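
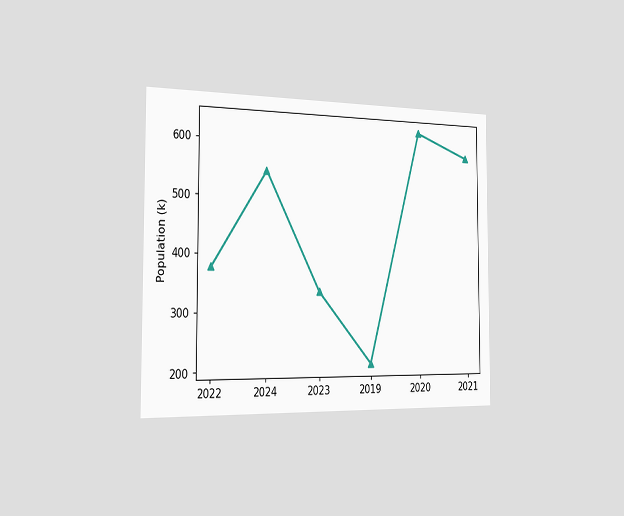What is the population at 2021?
588k

The chart is viewed slightly from the left. At 2021, the line is at 588k.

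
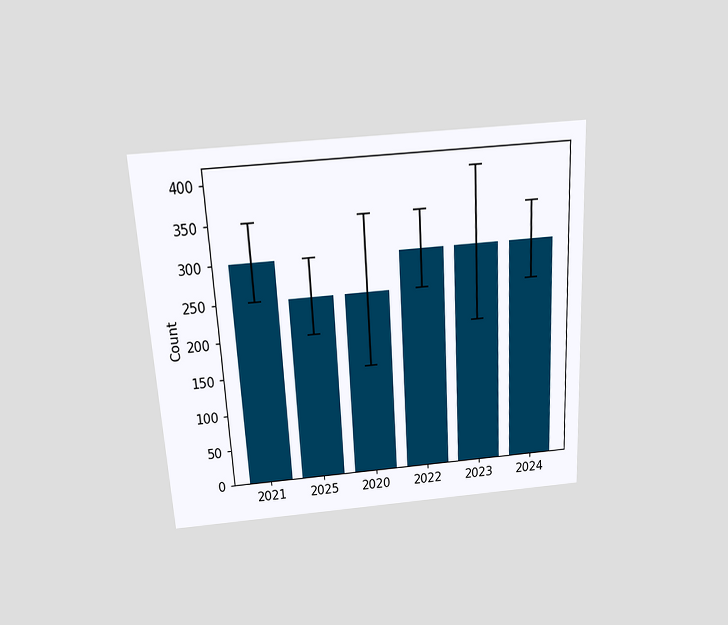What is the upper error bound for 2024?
The chart is tilted about 3° counter-clockwise and viewed slightly from above. The 2024 bar's upper whisker reaches 350.

350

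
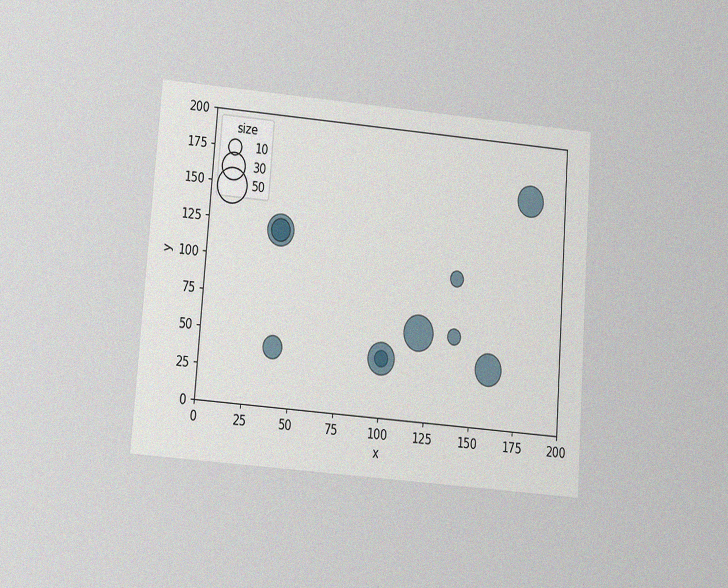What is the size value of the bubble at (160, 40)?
The chart is tilted about 4° clockwise and viewed slightly from below, with some photo noise. Matching the bubble at (160, 40) against the size legend gives 40.

40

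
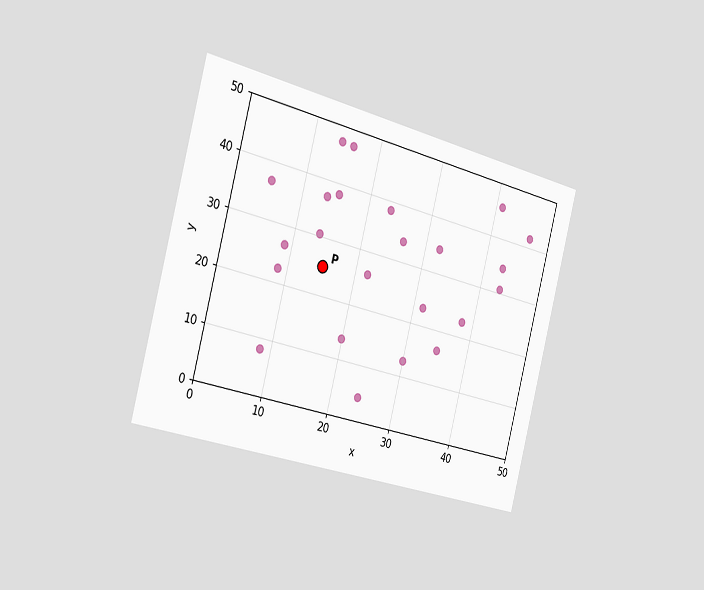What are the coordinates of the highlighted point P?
The chart is tilted about 14° clockwise and viewed slightly from the left. Following the gridlines from P to each axis, P sits at (15, 25).

(15, 25)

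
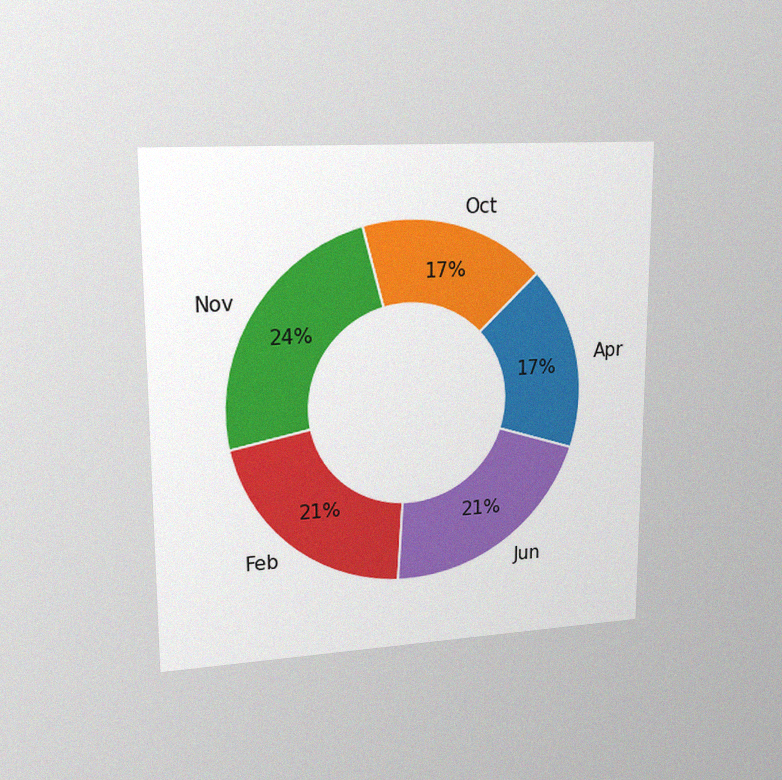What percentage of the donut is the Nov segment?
24%

The chart is viewed at a slight angle, with some photo noise. The Nov segment takes up 24% of the ring.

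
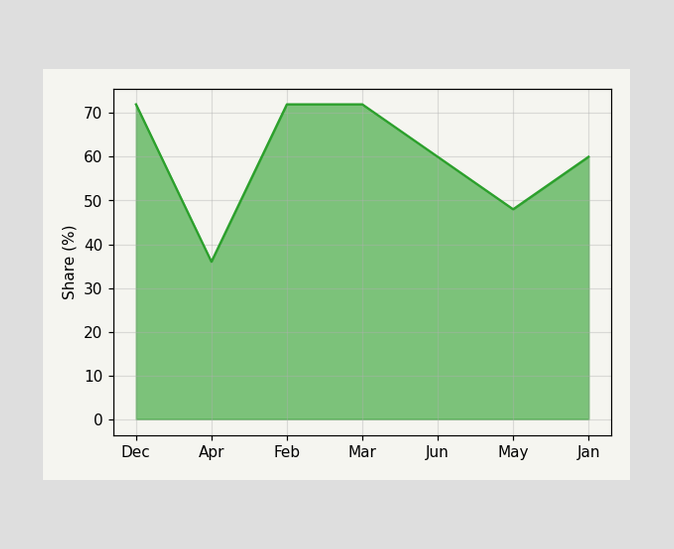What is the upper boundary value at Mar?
At Mar the upper boundary is at 72%.

72%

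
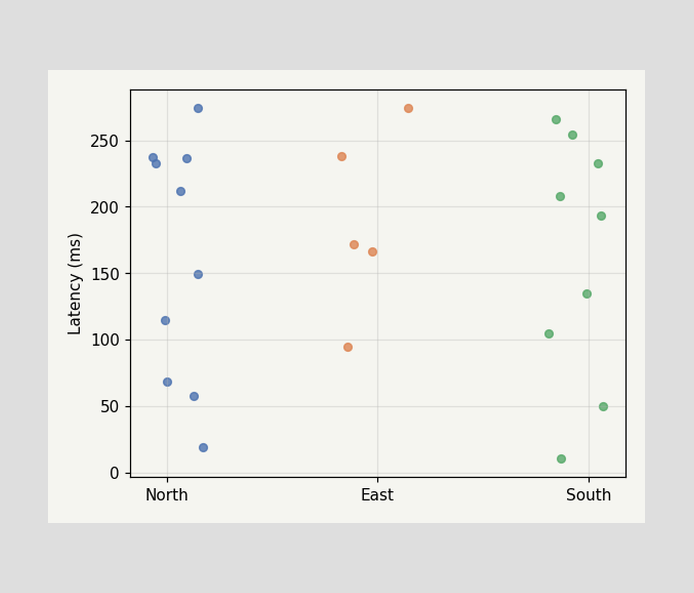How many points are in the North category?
10

Counting the markers in the North column gives 10.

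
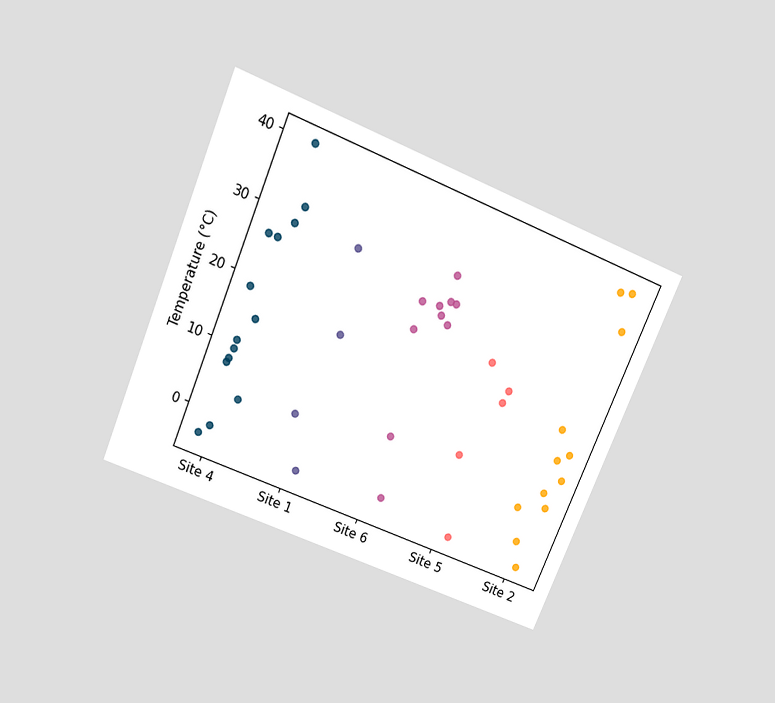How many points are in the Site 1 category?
4

The chart is tilted about 22° clockwise and viewed slightly from above. Counting the markers in the Site 1 column gives 4.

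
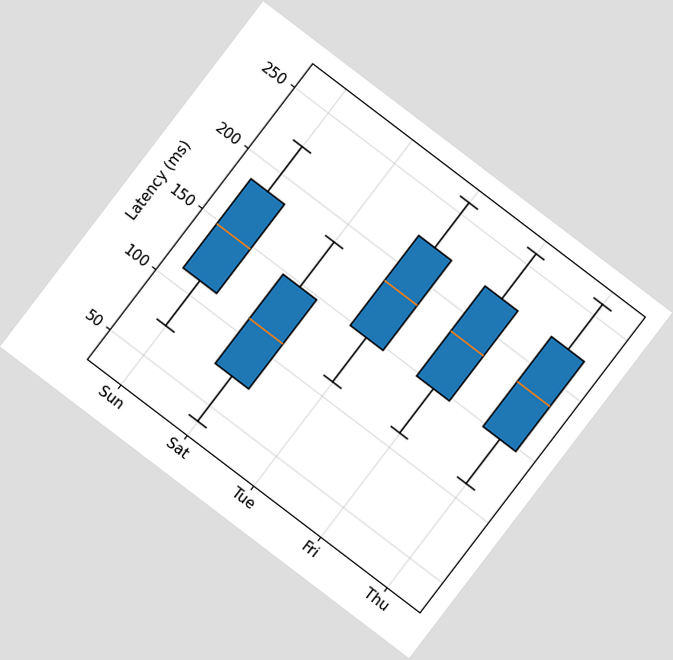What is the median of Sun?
The chart is tilted about 37° clockwise. The median line in the Sun box sits at 148ms.

148ms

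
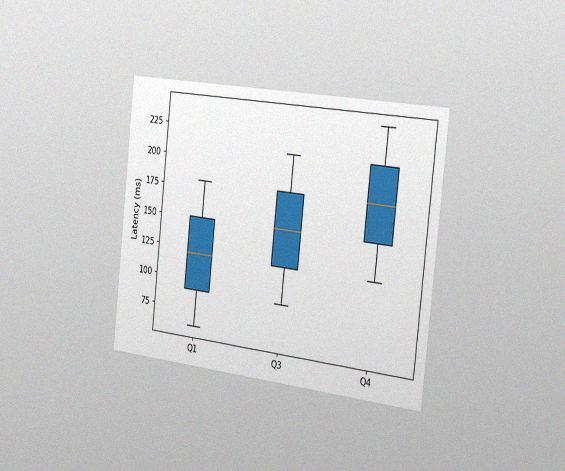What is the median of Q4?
180ms

The chart is tilted about 6° clockwise and viewed slightly from the right, with some photo noise. The median line in the Q4 box sits at 180ms.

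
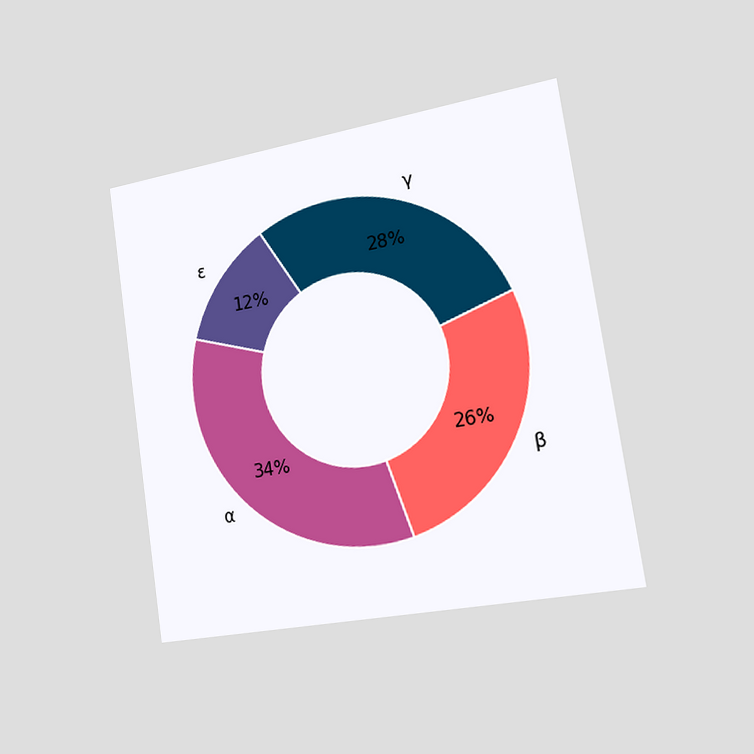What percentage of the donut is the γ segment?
The chart is tilted about 8° counter-clockwise and viewed slightly from the right. The γ segment takes up 28% of the ring.

28%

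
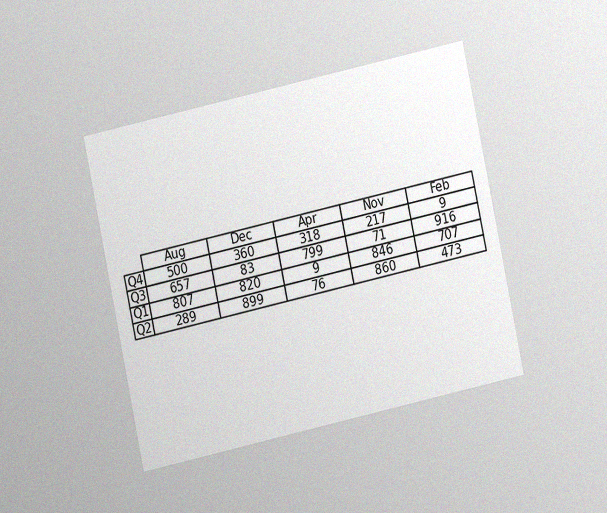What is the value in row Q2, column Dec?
899

The chart is tilted about 12° counter-clockwise and viewed at a slight angle, with some photo noise. The (Q2, Dec) cell reads 899.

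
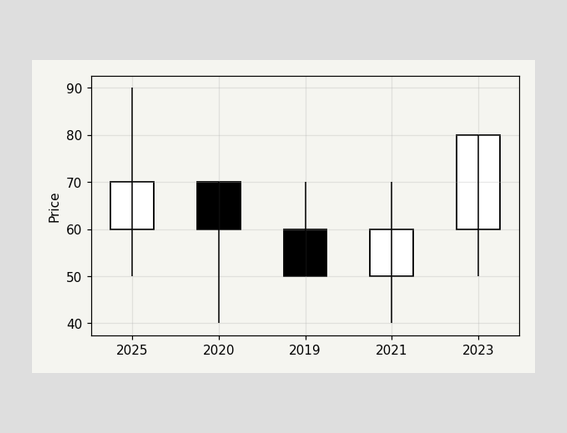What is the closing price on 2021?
The 2021 candle closes at 60.

60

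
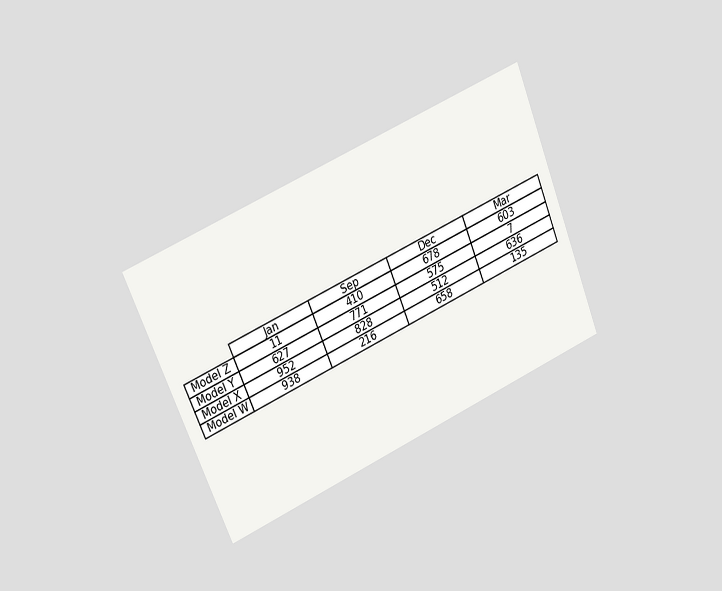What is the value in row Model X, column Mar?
636

The chart is tilted about 23° counter-clockwise and viewed at a slight angle. The (Model X, Mar) cell reads 636.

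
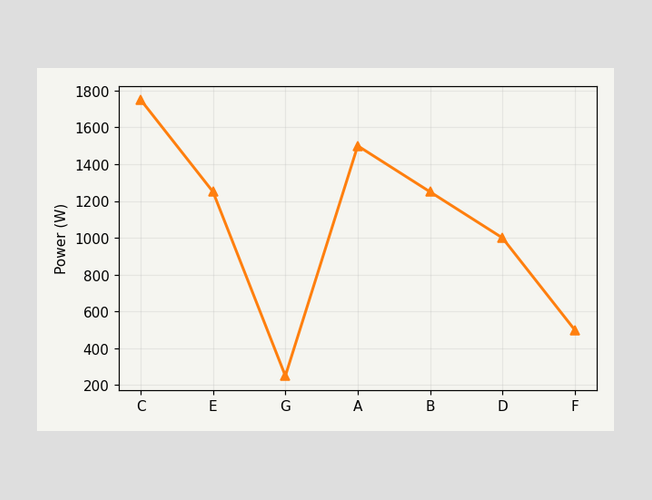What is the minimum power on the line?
The lowest point is at G, and reading across to the y-axis gives 250W.

250W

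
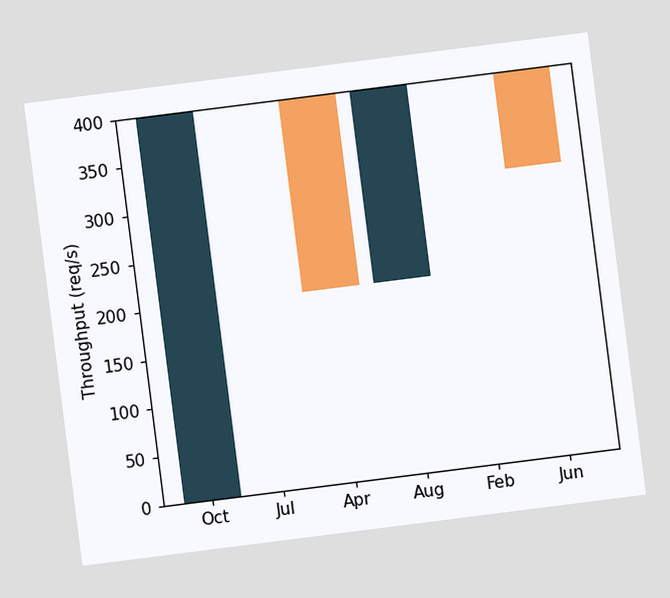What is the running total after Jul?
400req/s

The chart is tilted about 7° counter-clockwise. After Jul the running total reaches 400req/s.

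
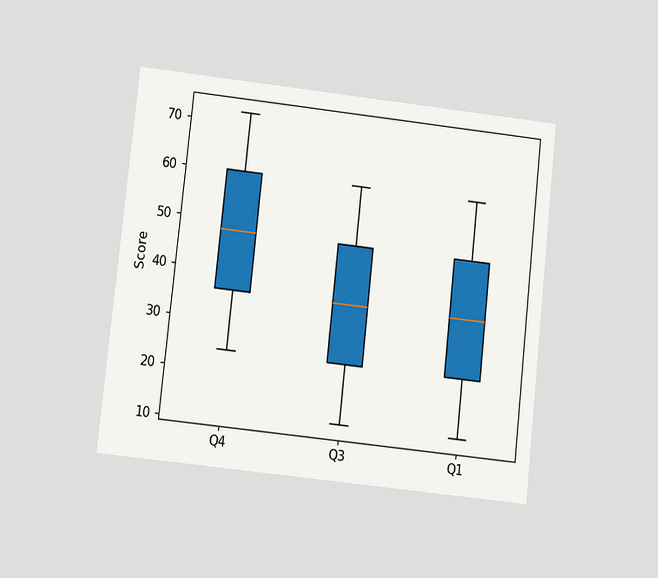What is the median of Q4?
48

The chart is tilted about 6° clockwise and viewed at a slight angle. The median line in the Q4 box sits at 48.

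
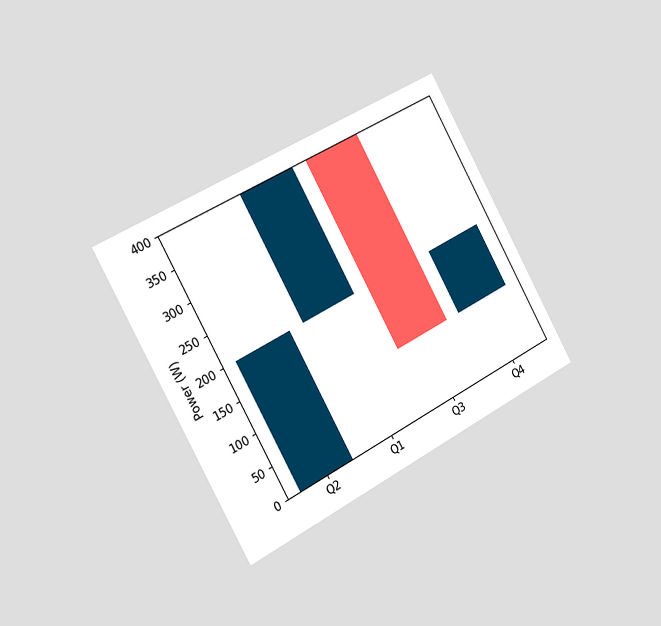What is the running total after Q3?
100W

The chart is tilted about 29° counter-clockwise and viewed slightly from the left. After Q3 the running total reaches 100W.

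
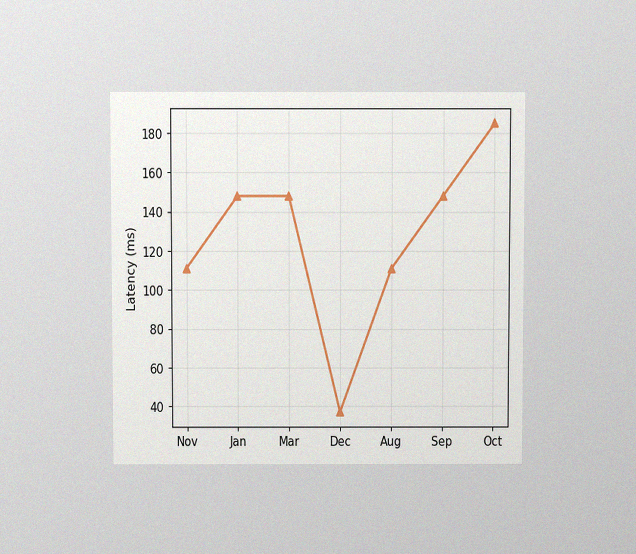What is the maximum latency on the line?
185ms

The chart is viewed slightly from above, with some photo noise. The highest point is at Oct, and reading across to the y-axis gives 185ms.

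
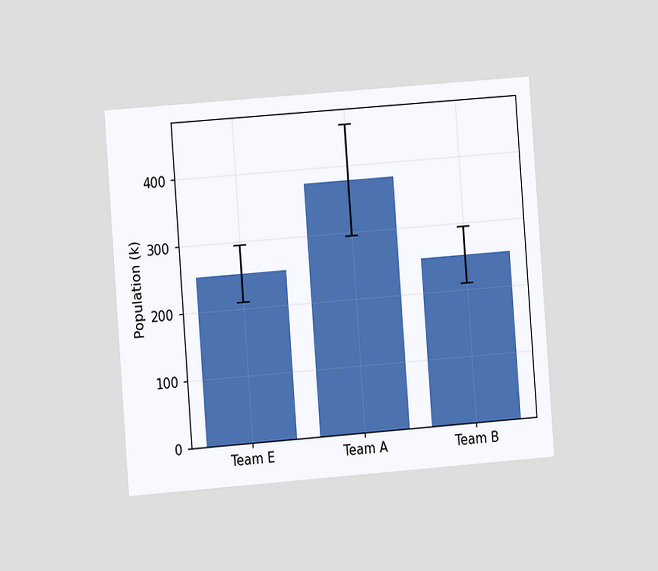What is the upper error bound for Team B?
294k

The chart is tilted about 4° counter-clockwise and viewed at a slight angle. The Team B bar's upper whisker reaches 294k.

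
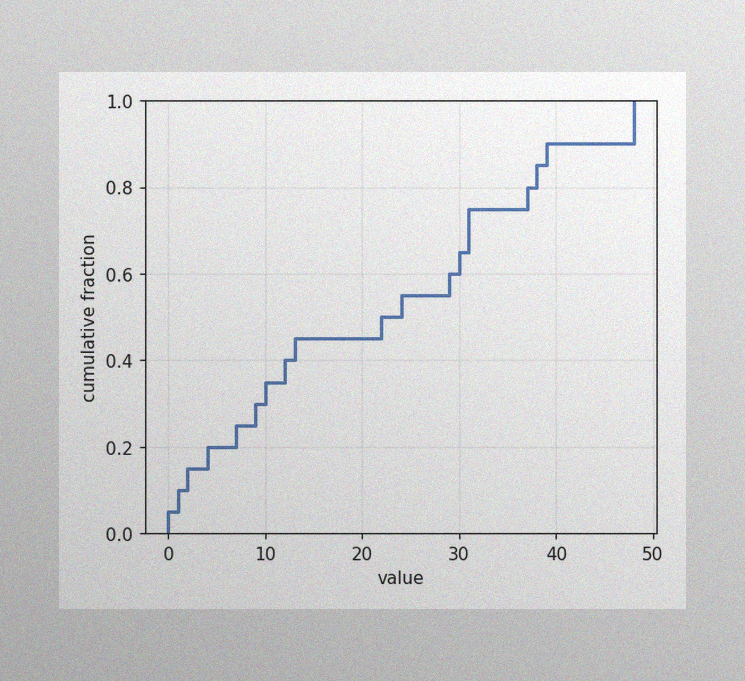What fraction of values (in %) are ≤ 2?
The image has some photo noise and uneven lighting. At x=2 the ECDF step is at 15%.

15%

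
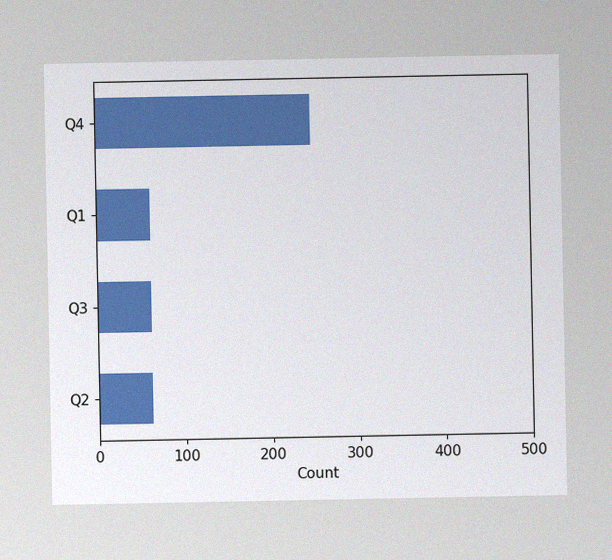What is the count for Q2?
The image has some photo noise and uneven lighting. Reading along the chart's x-axis, the Q2 bar reaches 62.

62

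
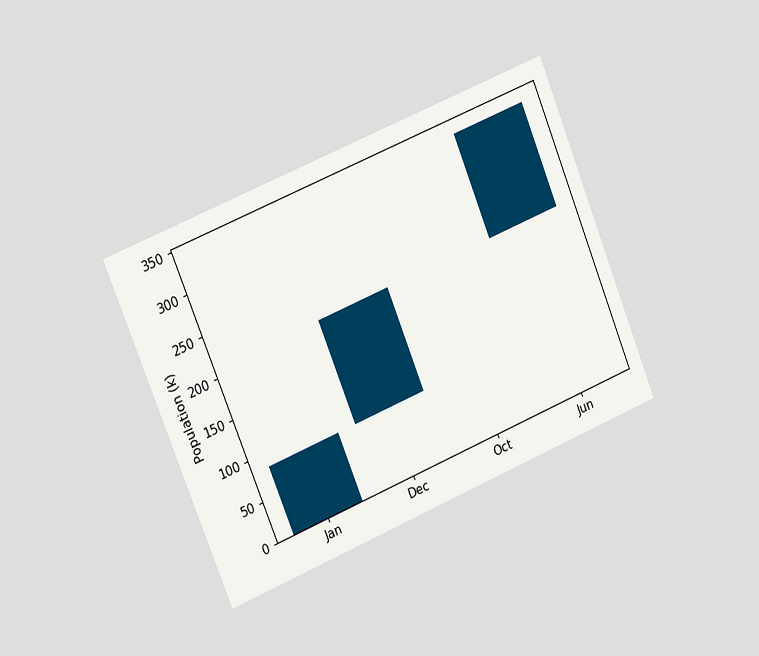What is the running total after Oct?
The chart is tilted about 22° counter-clockwise and viewed slightly from the left. After Oct the running total reaches 210k.

210k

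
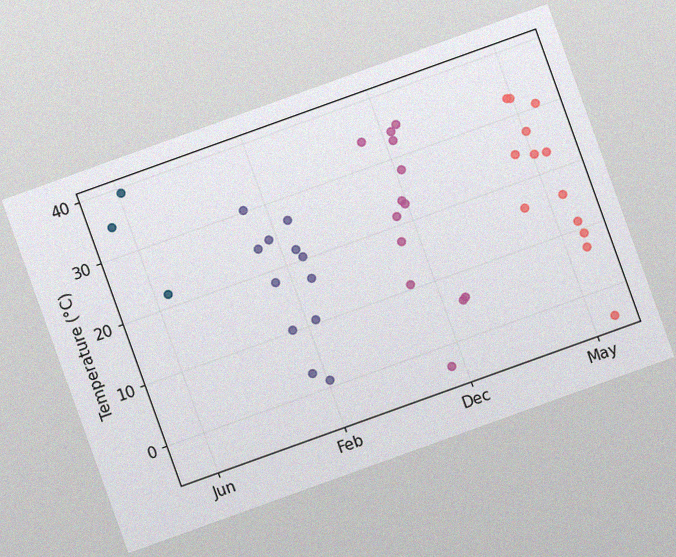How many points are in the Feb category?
12

The chart is tilted about 20° counter-clockwise, with some photo noise. Counting the markers in the Feb column gives 12.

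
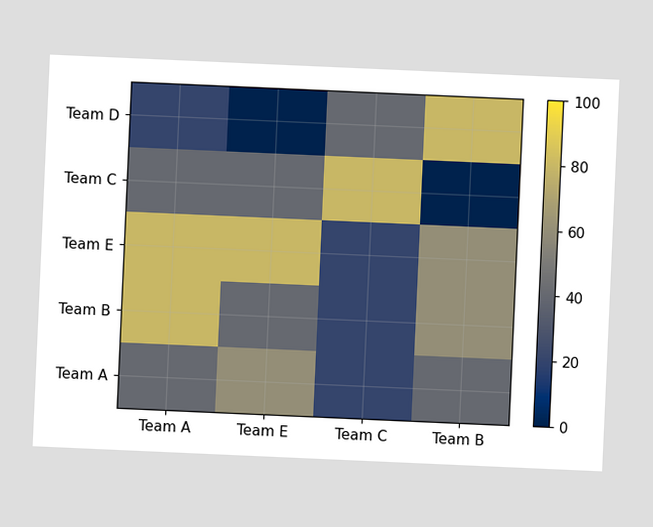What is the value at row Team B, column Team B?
The chart is tilted about 3° clockwise. Matching cell (Team B, Team B) against the colorbar gives 60.

60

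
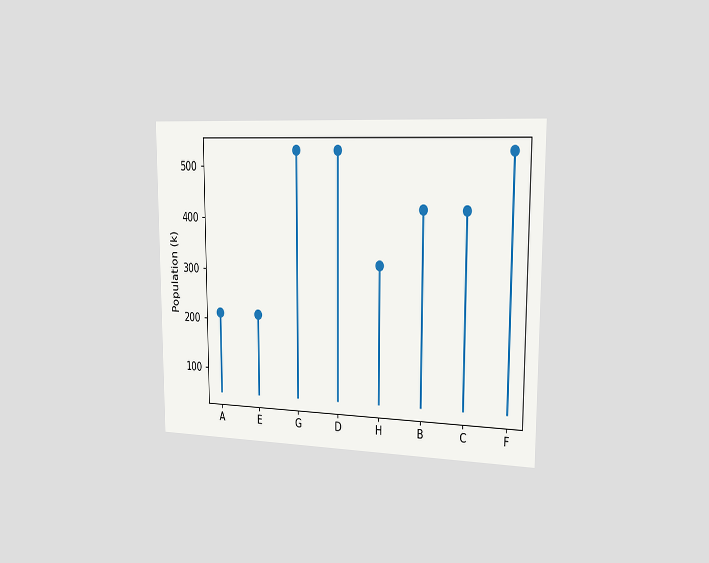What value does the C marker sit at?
The chart is viewed slightly from the right. The C marker sits at 424k.

424k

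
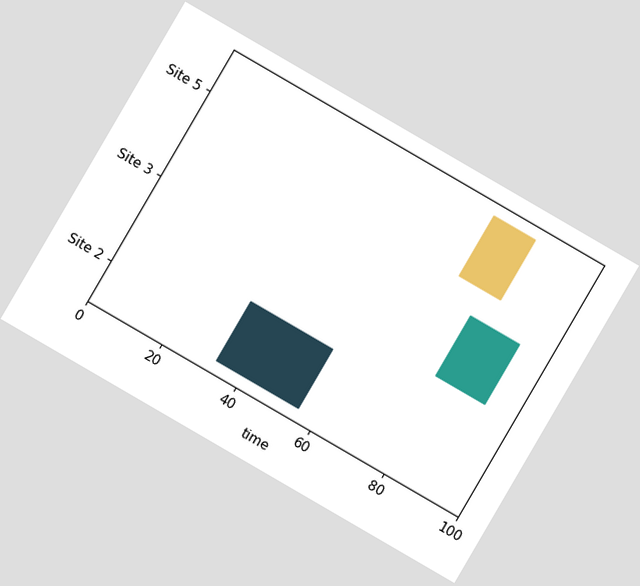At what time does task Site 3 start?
79

The chart is tilted about 30° clockwise. The Site 3 bar begins at t=79.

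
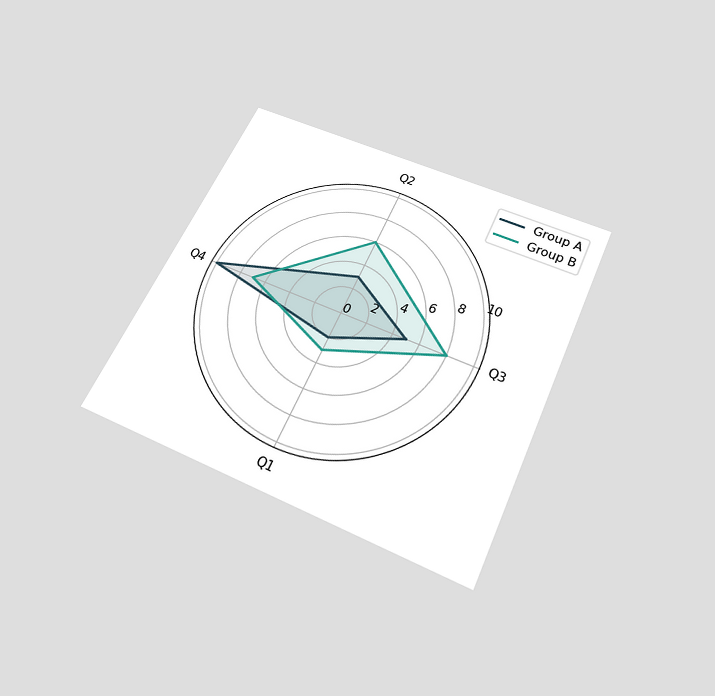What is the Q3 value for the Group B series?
The chart is tilted about 25° clockwise and viewed slightly from below. On the Q3 axis, Group B reaches 8.

8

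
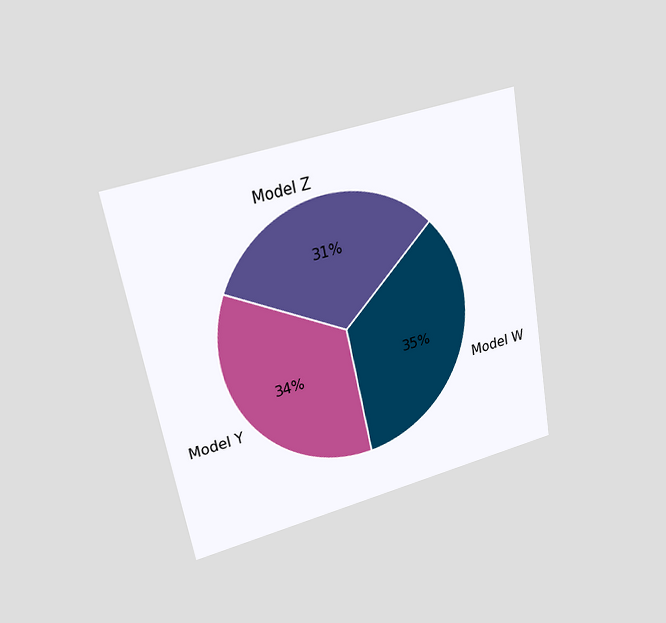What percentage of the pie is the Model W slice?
35%

The chart is tilted about 11° counter-clockwise and viewed at a slight angle. The Model W slice takes up 35% of the pie.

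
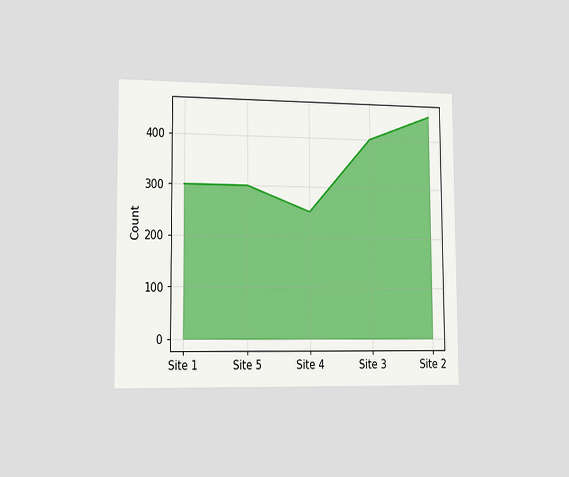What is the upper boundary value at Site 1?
The chart is viewed slightly from the left. At Site 1 the upper boundary is at 300.

300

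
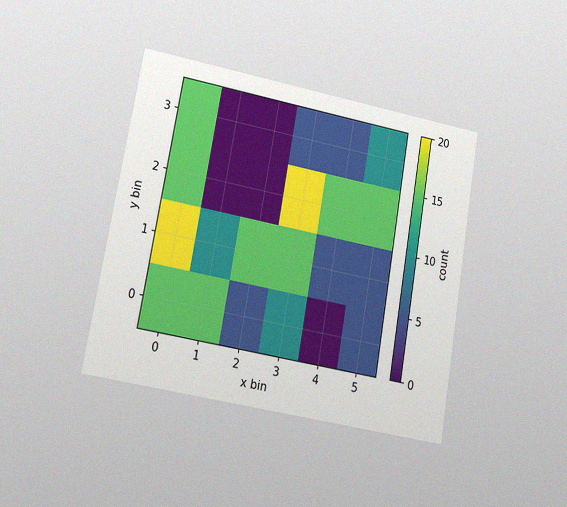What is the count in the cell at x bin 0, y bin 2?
The chart is tilted about 10° clockwise and viewed at a slight angle, with some photo noise. Matching the cell (0, 2) against the colorbar gives 15.

15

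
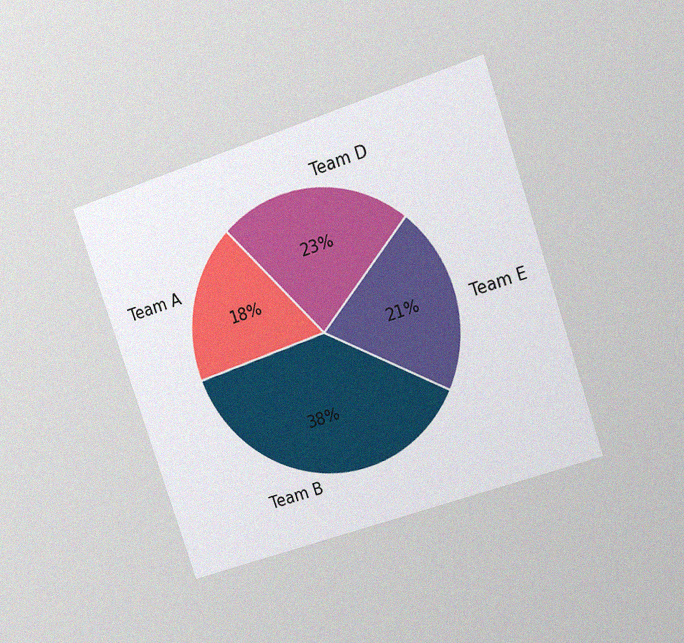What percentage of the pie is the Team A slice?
18%

The chart is tilted about 19° counter-clockwise and viewed at a slight angle, with some photo noise. The Team A slice takes up 18% of the pie.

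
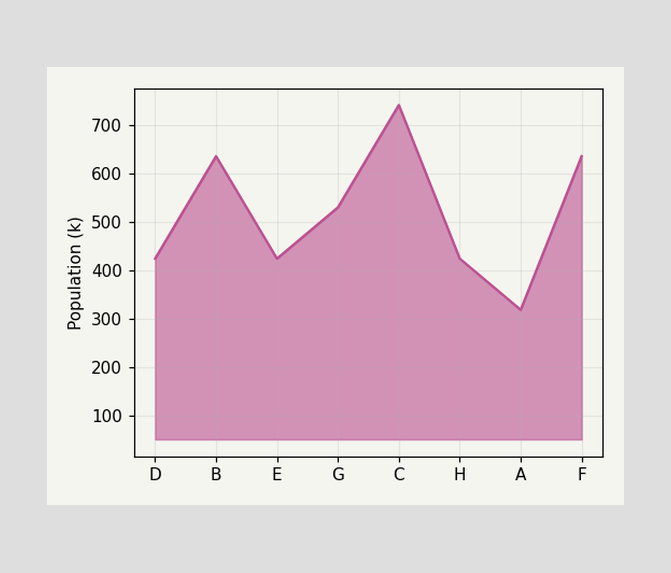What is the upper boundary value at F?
At F the upper boundary is at 636k.

636k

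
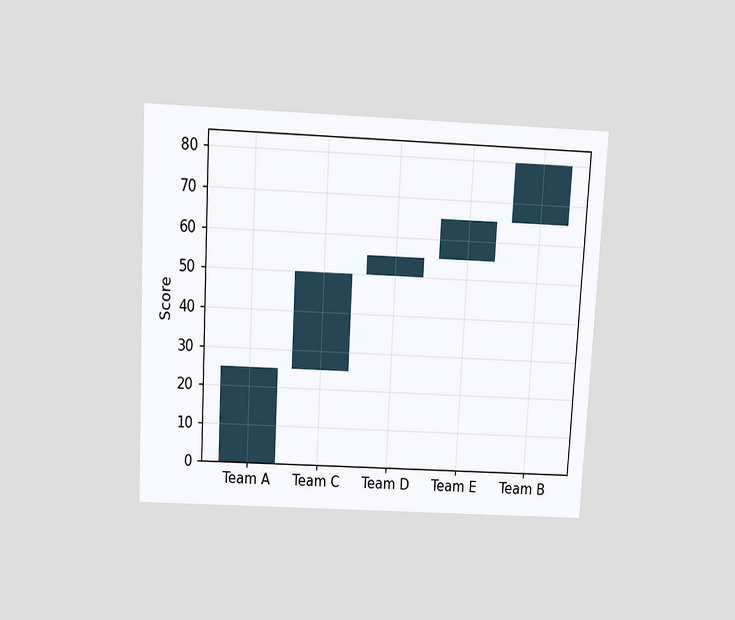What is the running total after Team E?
The chart is tilted about 3° clockwise and viewed slightly from above. After Team E the running total reaches 65.

65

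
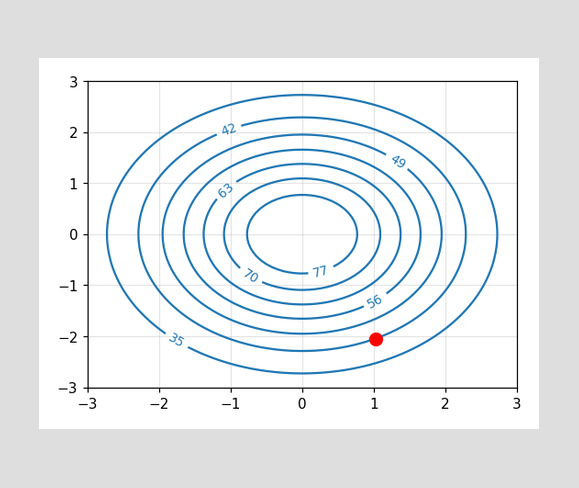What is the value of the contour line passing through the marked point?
42

The marked point sits on the contour labelled 42.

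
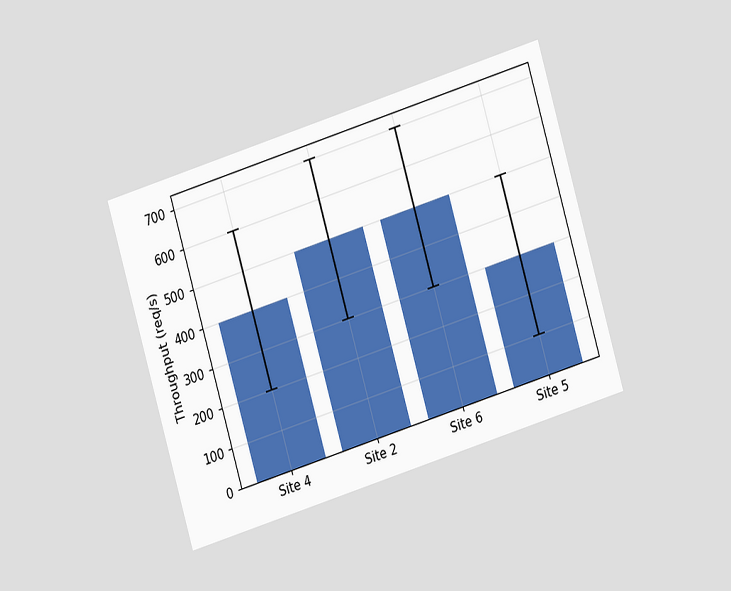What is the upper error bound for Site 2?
The chart is tilted about 17° counter-clockwise and viewed at a slight angle. The Site 2 bar's upper whisker reaches 700req/s.

700req/s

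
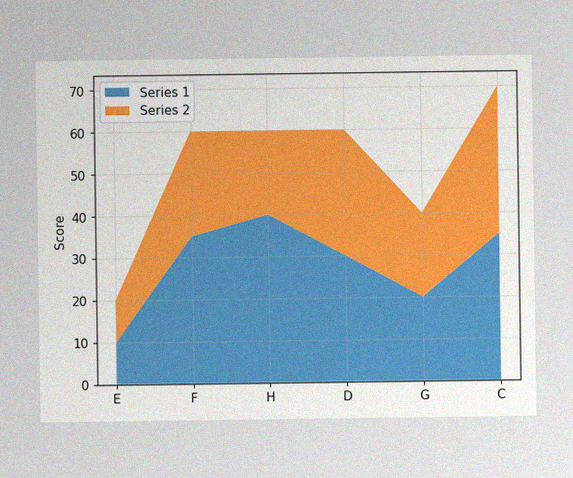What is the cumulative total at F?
The image has some photo noise and uneven lighting. The stacked total at F reaches 60.

60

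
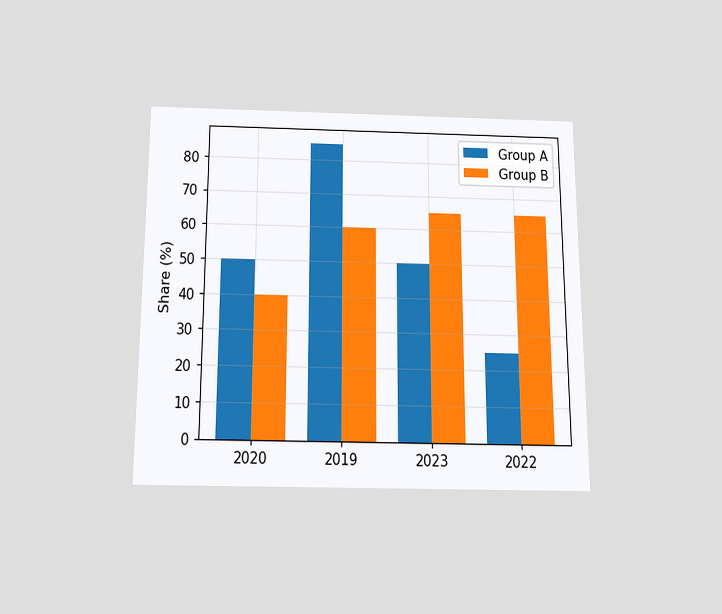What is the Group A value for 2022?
25%

The chart is viewed slightly from below. The Group A bar at 2022 reaches 25% on the y-axis.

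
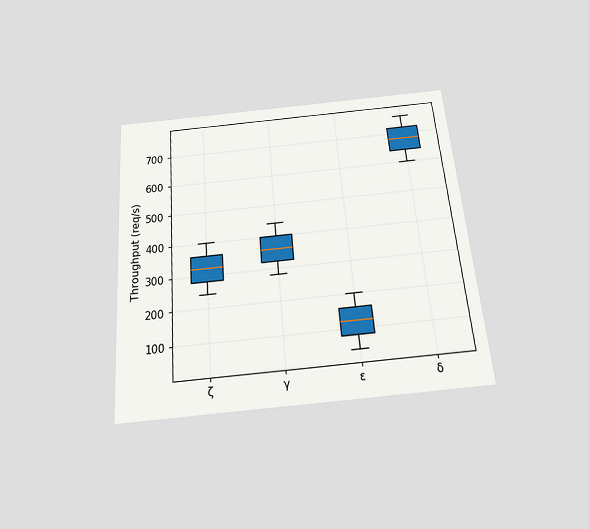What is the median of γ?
360req/s

The chart is tilted about 5° counter-clockwise and viewed slightly from below. The median line in the γ box sits at 360req/s.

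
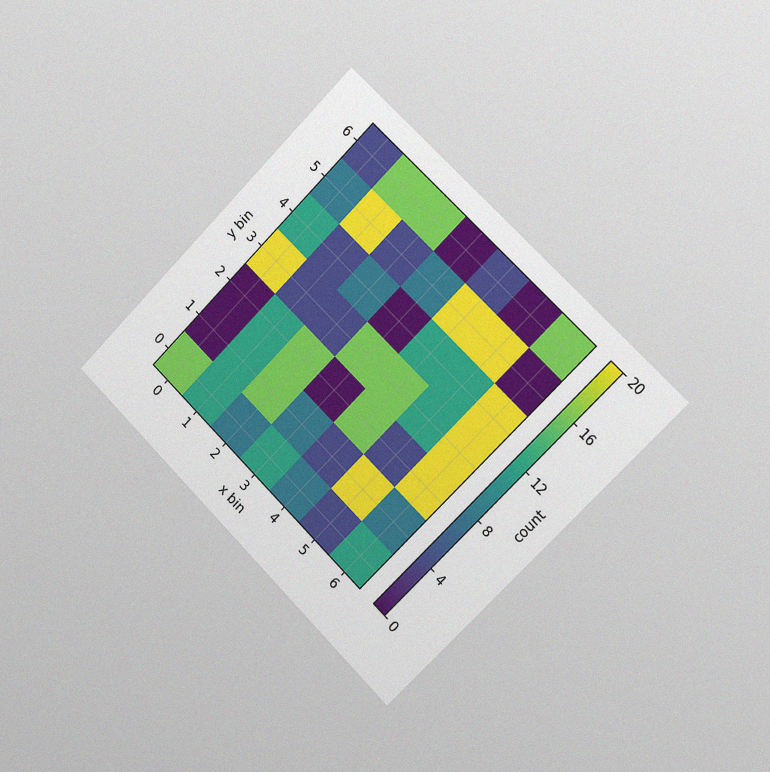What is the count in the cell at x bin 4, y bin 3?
The chart is tilted about 45° clockwise and viewed slightly from the right, with some photo noise. Matching the cell (4, 3) against the colorbar gives 16.

16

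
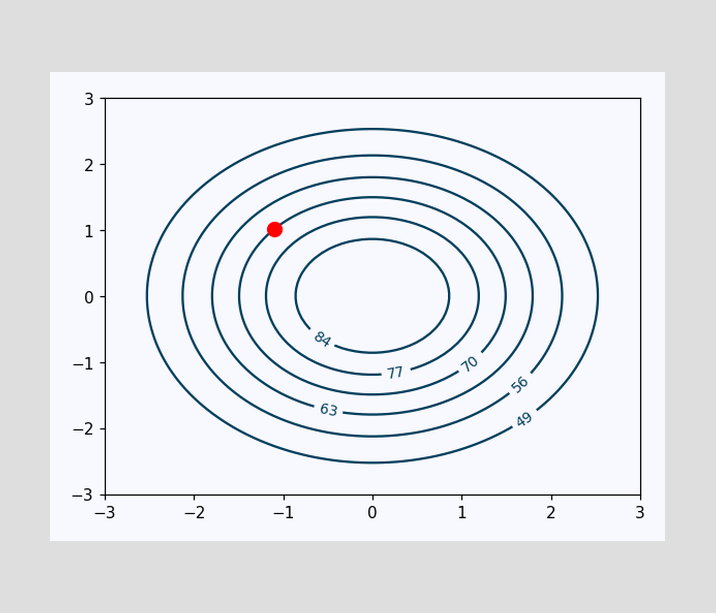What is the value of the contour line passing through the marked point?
The marked point sits on the contour labelled 70.

70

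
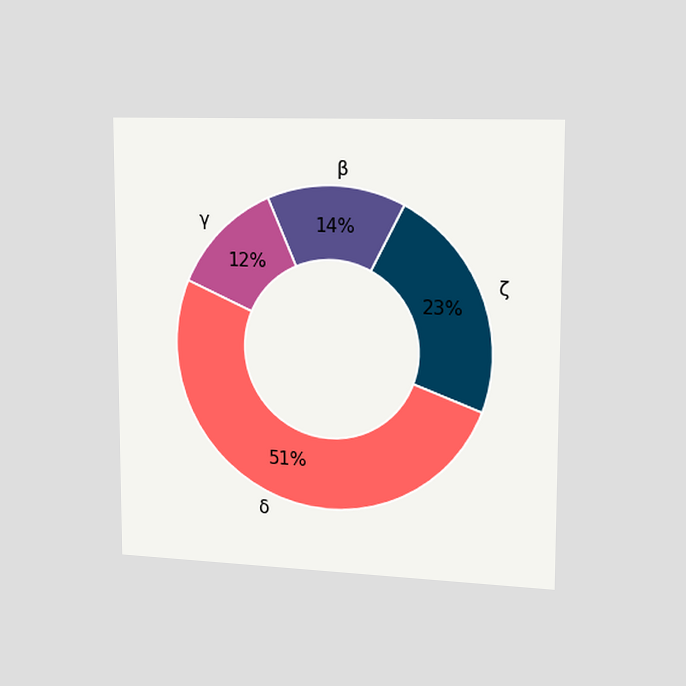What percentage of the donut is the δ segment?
The chart is viewed slightly from the right. The δ segment takes up 51% of the ring.

51%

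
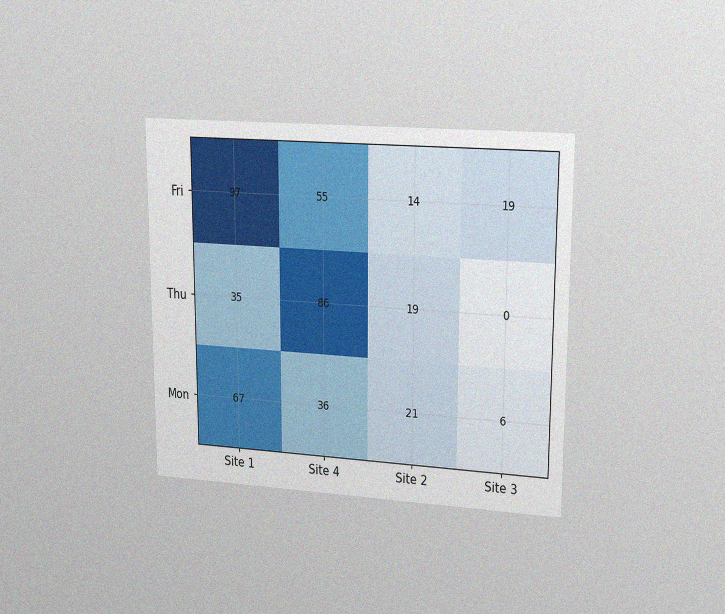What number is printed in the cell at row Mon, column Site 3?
6

The chart is viewed at a slight angle, with some photo noise. The (Mon, Site 3) cell reads 6.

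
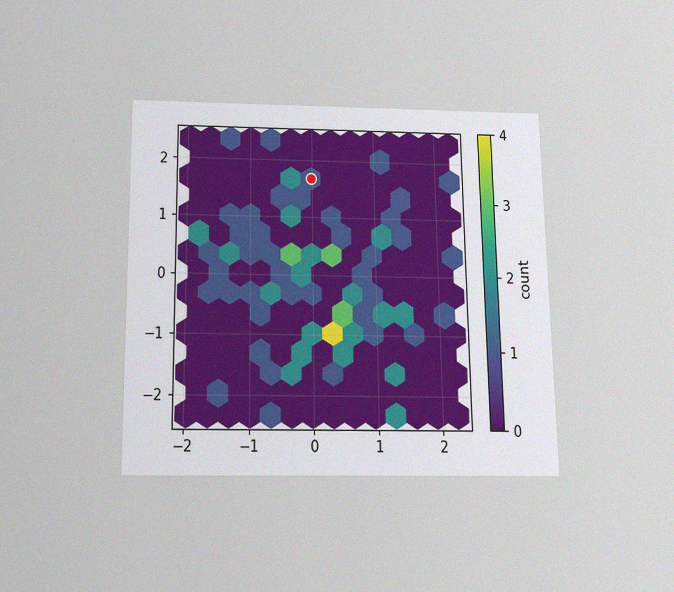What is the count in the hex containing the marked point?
1

The chart is viewed slightly from below, with some photo noise. The marked hex reads 1 on the colorbar.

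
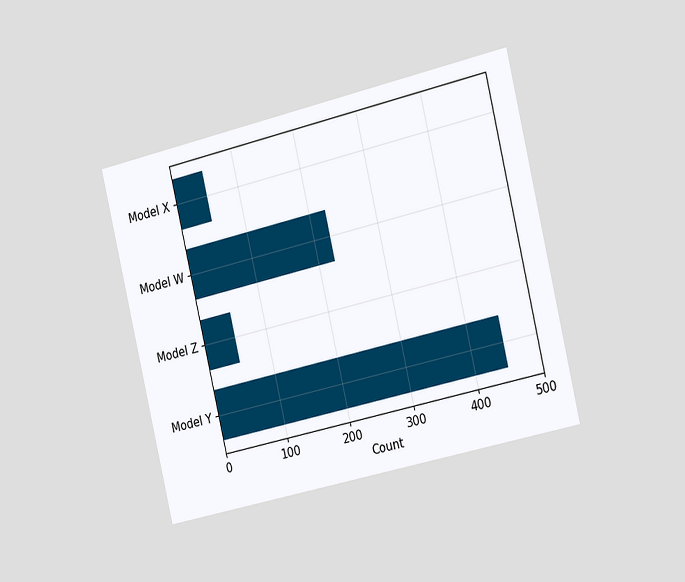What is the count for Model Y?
450

The chart is tilted about 13° counter-clockwise and viewed slightly from the right. Reading along the chart's x-axis, the Model Y bar reaches 450.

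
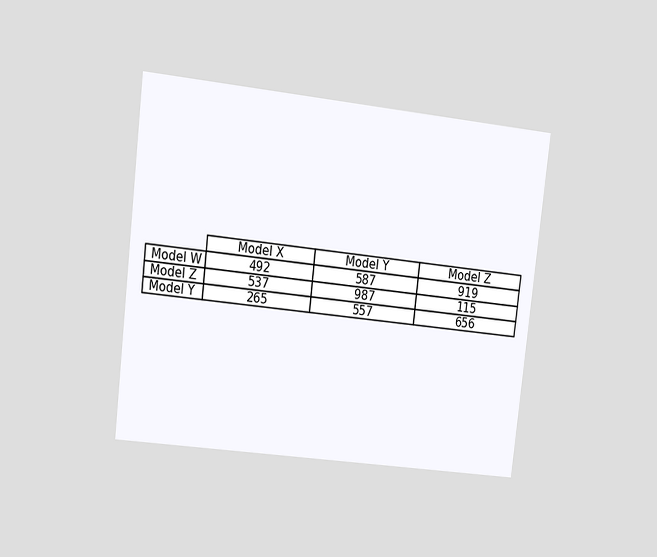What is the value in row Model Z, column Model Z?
115

The chart is tilted about 7° clockwise and viewed at a slight angle. The (Model Z, Model Z) cell reads 115.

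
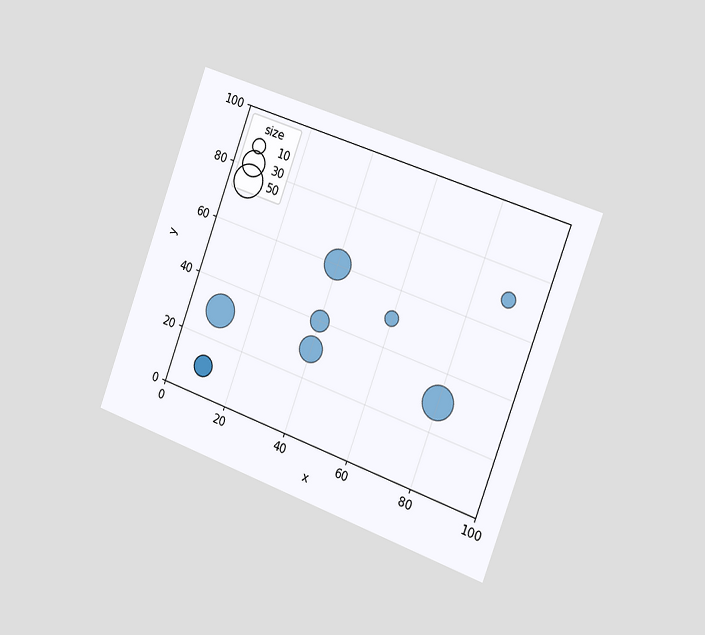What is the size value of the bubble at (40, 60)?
40

The chart is tilted about 20° clockwise and viewed slightly from the right. Matching the bubble at (40, 60) against the size legend gives 40.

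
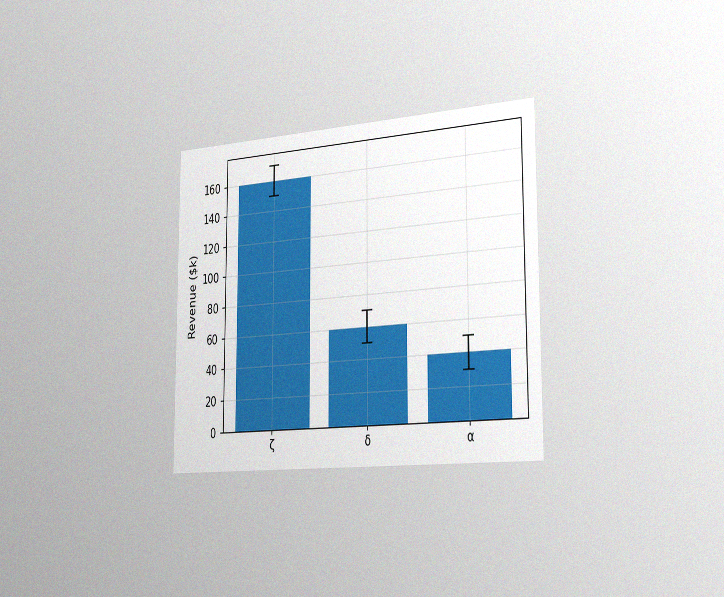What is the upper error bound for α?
$50k

The chart is viewed slightly from the right, with some photo noise. The α bar's upper whisker reaches $50k.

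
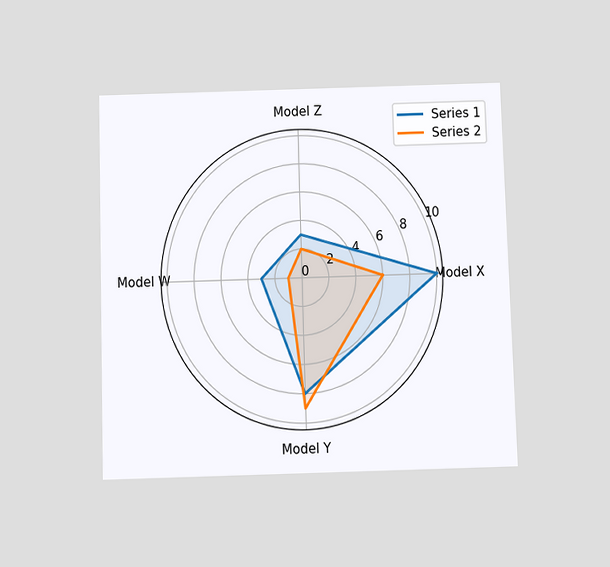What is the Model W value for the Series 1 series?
The chart is viewed slightly from below. On the Model W axis, Series 1 reaches 3.

3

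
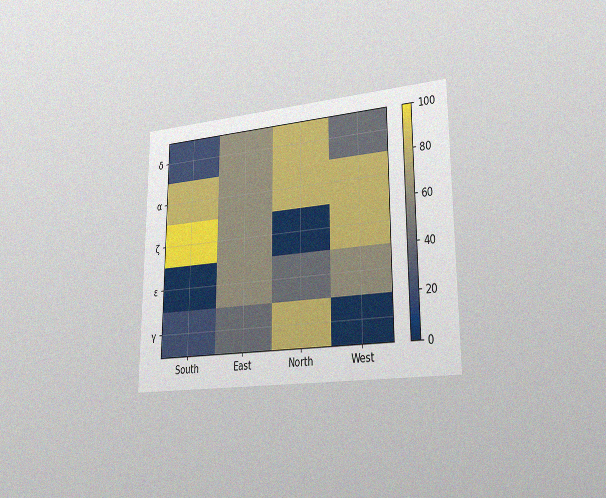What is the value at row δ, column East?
60

The chart is viewed slightly from the right, with some photo noise. Matching cell (δ, East) against the colorbar gives 60.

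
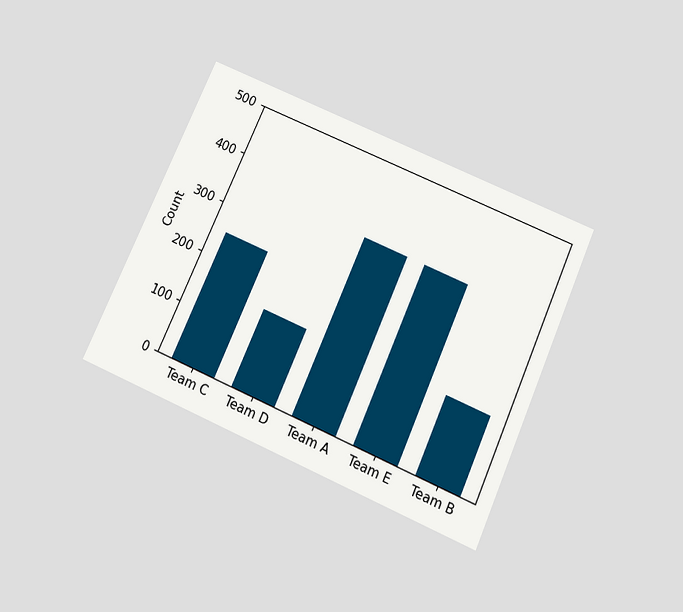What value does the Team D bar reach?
150

The chart is tilted about 24° clockwise and viewed slightly from below. Reading along the chart's y-axis, the Team D bar reaches 150.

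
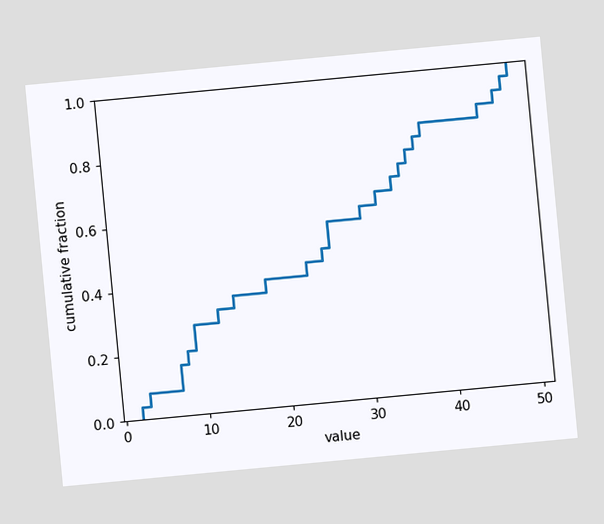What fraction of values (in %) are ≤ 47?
The chart is tilted about 5° counter-clockwise. At x=47 the ECDF step is at 92%.

92%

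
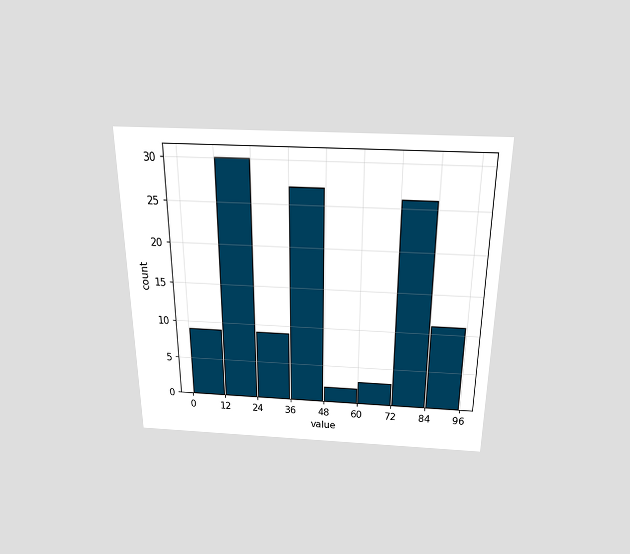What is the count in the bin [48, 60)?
The chart is viewed slightly from above. The [48, 60) bin has height 2.

2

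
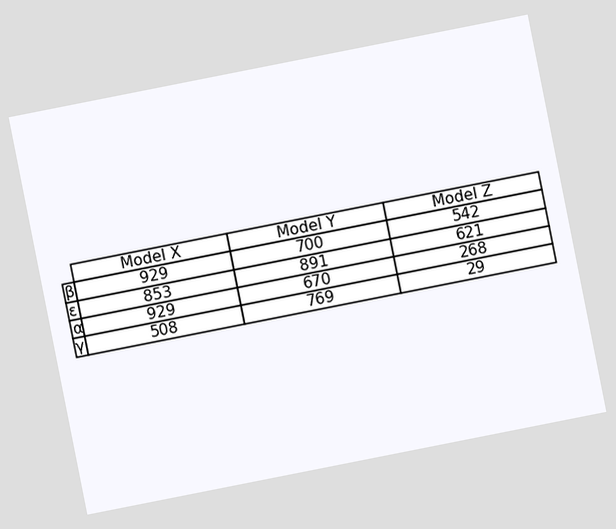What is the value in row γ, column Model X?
The chart is tilted about 11° counter-clockwise. The (γ, Model X) cell reads 508.

508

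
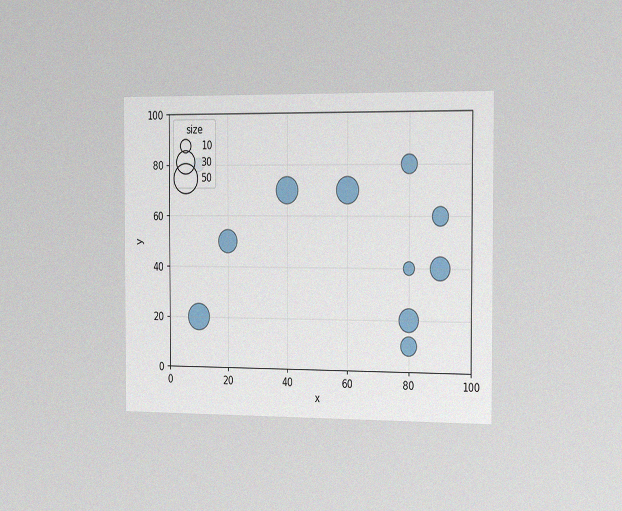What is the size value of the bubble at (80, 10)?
The chart is viewed slightly from the right, with some photo noise. Matching the bubble at (80, 10) against the size legend gives 20.

20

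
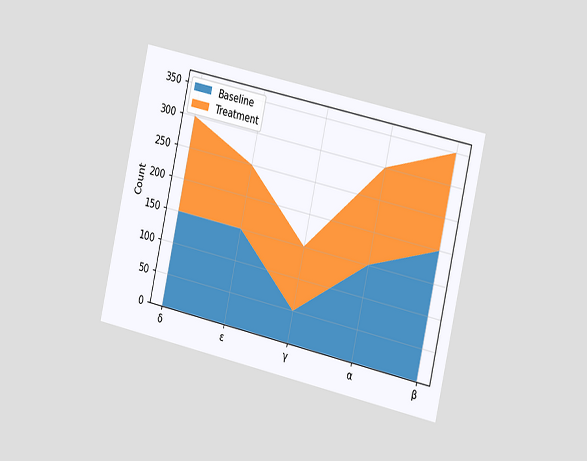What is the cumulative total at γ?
The chart is tilted about 13° clockwise and viewed slightly from the right. The stacked total at γ reaches 150.

150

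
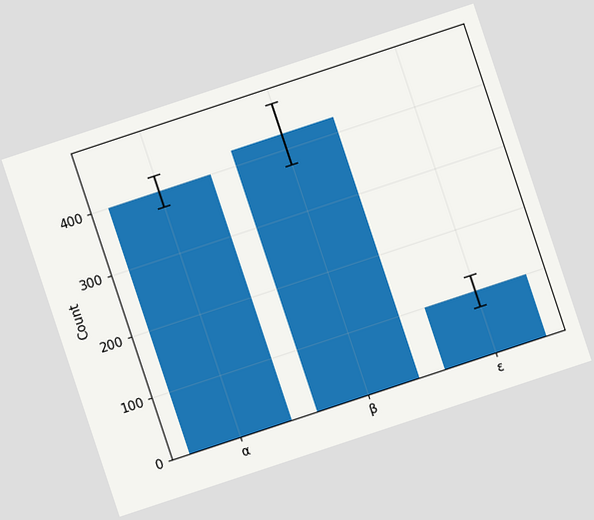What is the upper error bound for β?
The chart is tilted about 18° counter-clockwise. The β bar's upper whisker reaches 475.

475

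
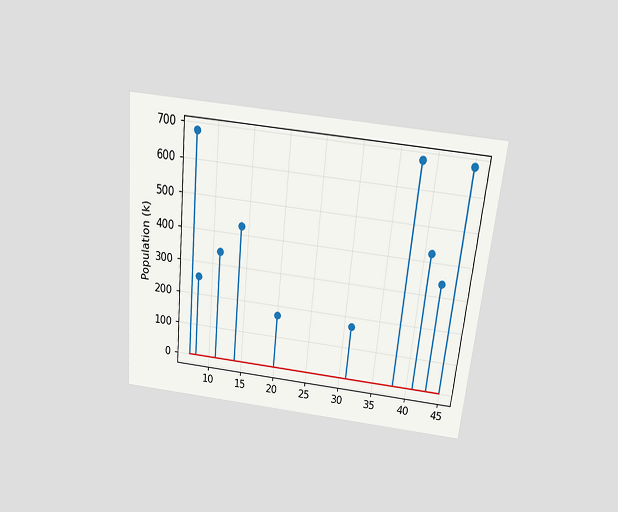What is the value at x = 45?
The chart is tilted about 6° clockwise and viewed slightly from above. The stem at x=45 reaches 680k.

680k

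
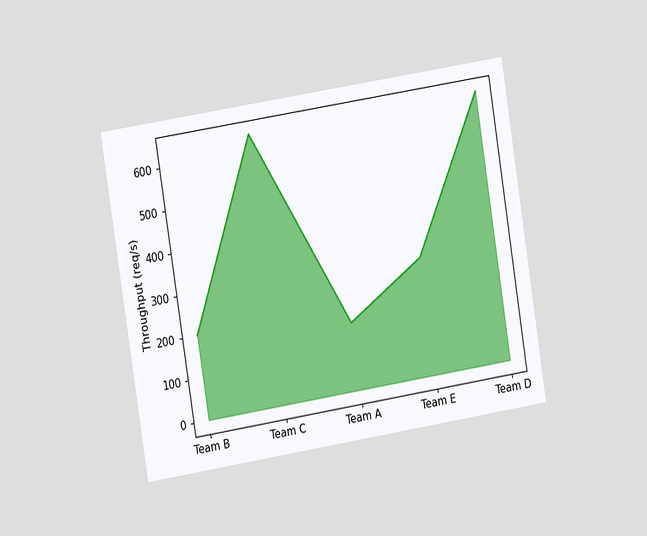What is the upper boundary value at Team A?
The chart is tilted about 9° counter-clockwise and viewed at a slight angle. At Team A the upper boundary is at 160req/s.

160req/s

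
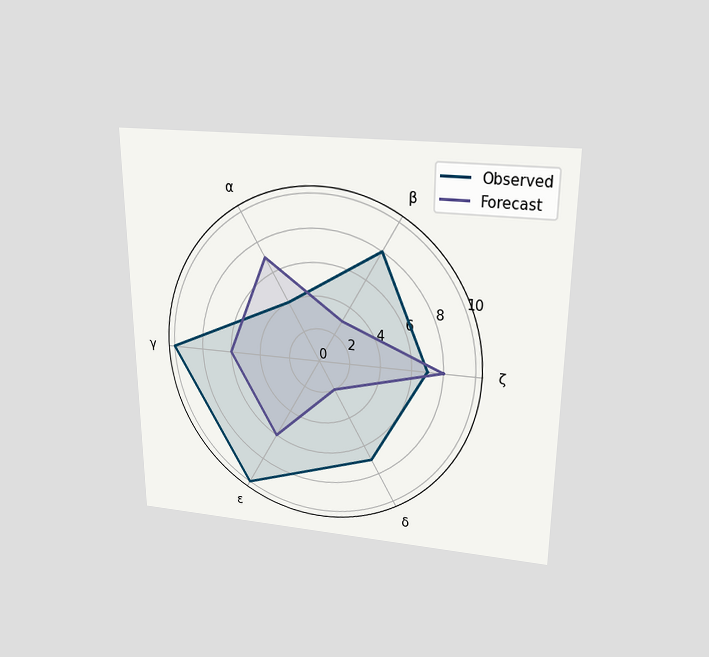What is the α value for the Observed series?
4

The chart is viewed slightly from above. On the α axis, Observed reaches 4.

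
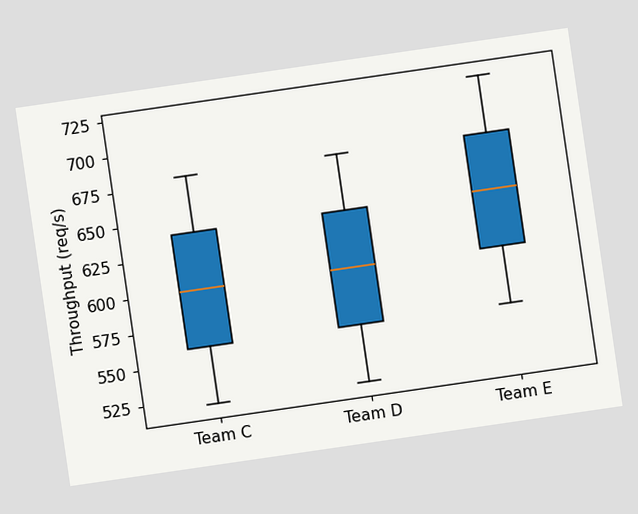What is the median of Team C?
600req/s

The chart is tilted about 8° counter-clockwise. The median line in the Team C box sits at 600req/s.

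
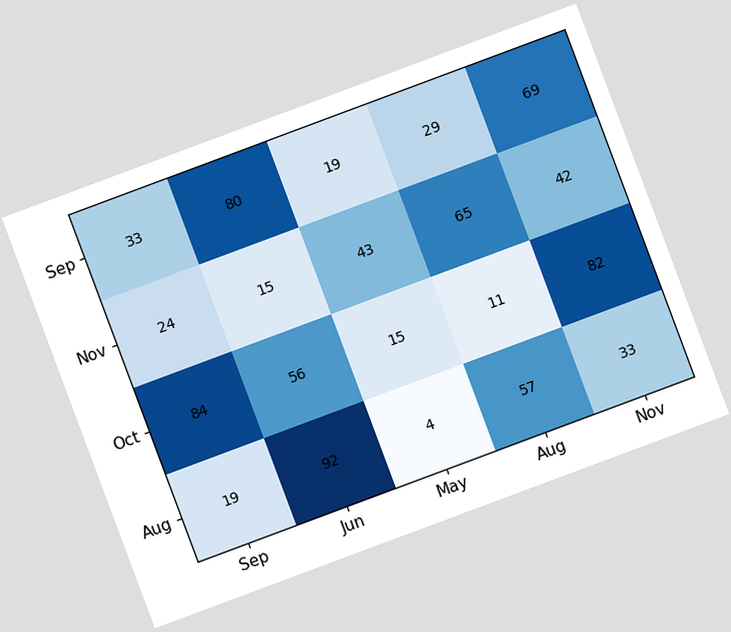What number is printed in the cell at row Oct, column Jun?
The chart is tilted about 20° counter-clockwise. The (Oct, Jun) cell reads 56.

56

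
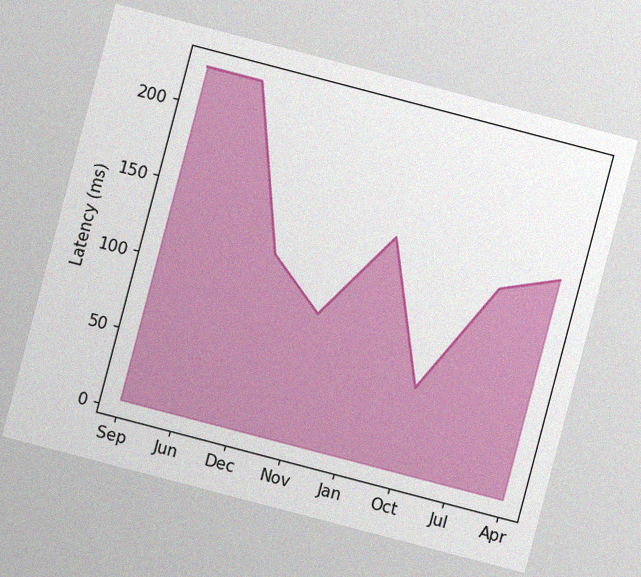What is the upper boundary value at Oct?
60ms

The chart is tilted about 15° clockwise, with some photo noise. At Oct the upper boundary is at 60ms.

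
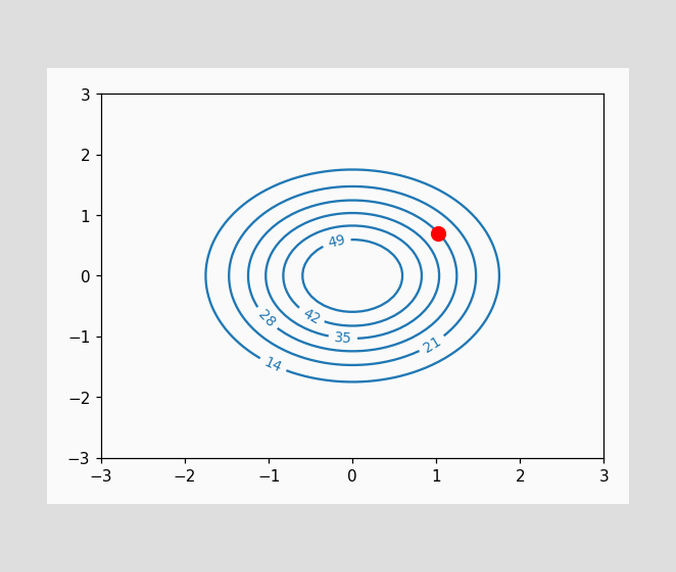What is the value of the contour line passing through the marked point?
28

The marked point sits on the contour labelled 28.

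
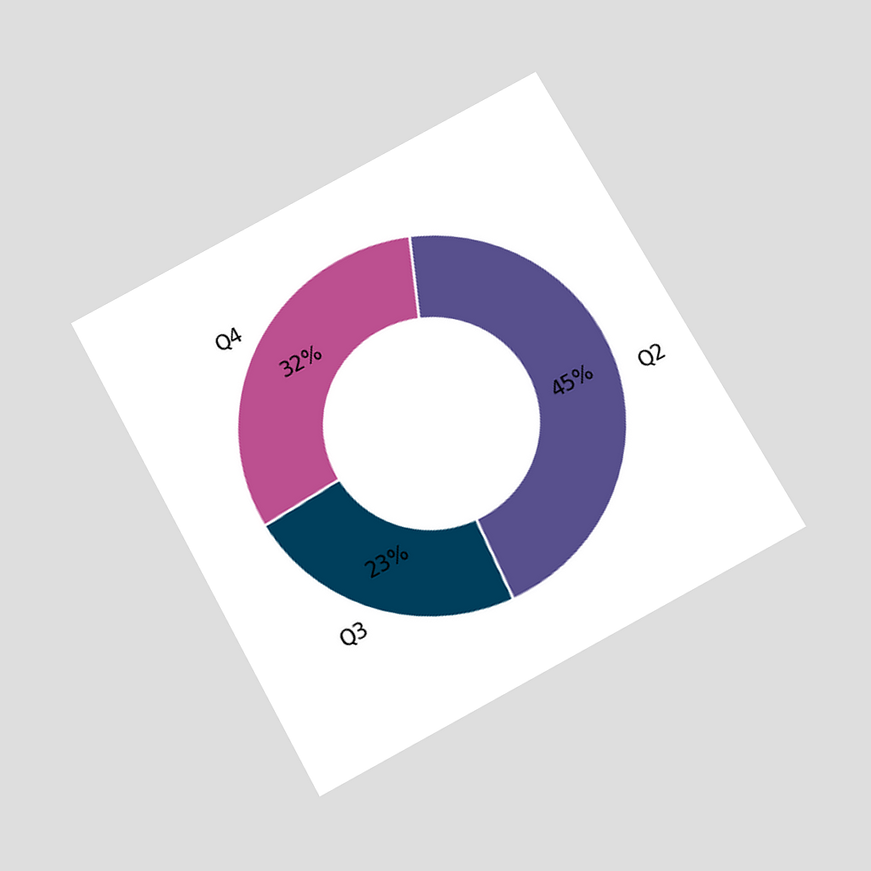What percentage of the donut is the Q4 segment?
32%

The chart is tilted about 29° counter-clockwise and viewed slightly from below. The Q4 segment takes up 32% of the ring.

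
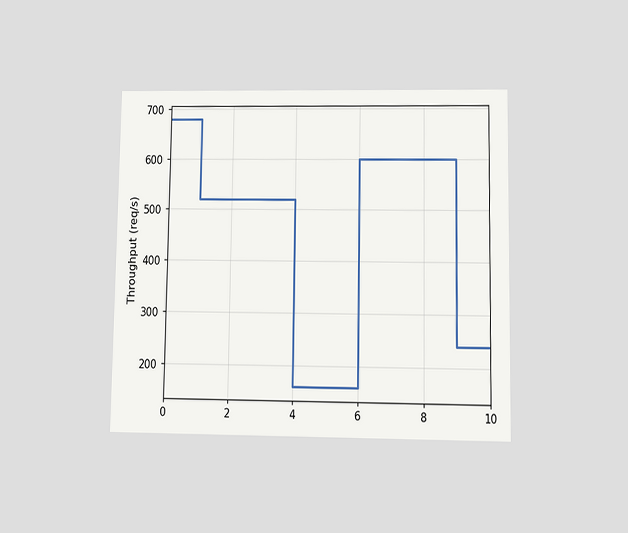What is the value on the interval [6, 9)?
The chart is viewed at a slight angle. On [6, 9) the step sits at 600req/s.

600req/s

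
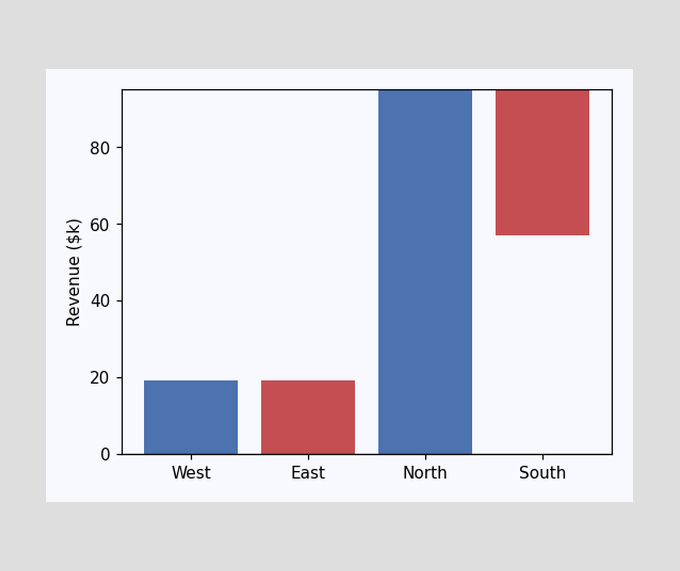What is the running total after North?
$95k

After North the running total reaches $95k.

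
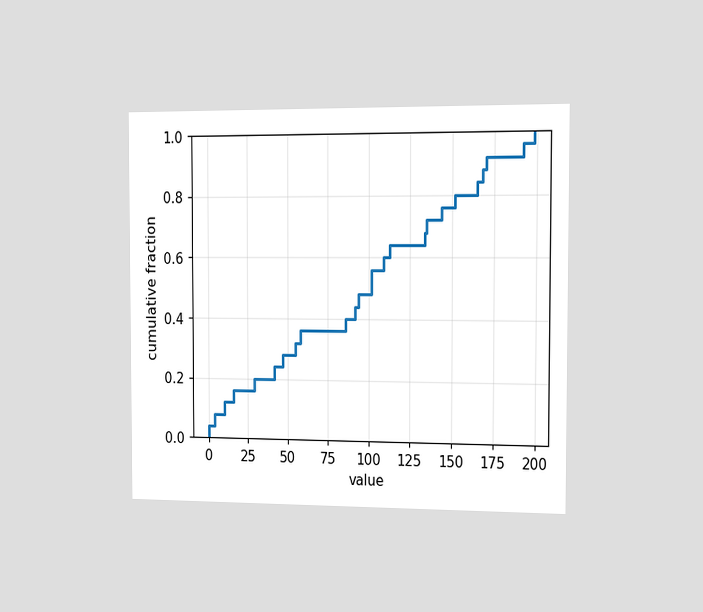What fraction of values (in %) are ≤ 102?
The chart is viewed slightly from the right. At x=102 the ECDF step is at 56%.

56%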